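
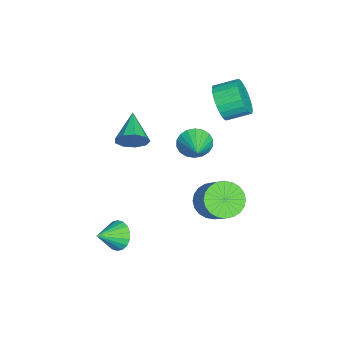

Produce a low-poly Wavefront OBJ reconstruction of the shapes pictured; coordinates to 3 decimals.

v -0.173 2.143 0.268
v 0.049 2.509 -0.444
v 1.093 2.357 0.772
v -0.079 2.791 -0.242
v -0.226 2.945 0.06
v -0.362 2.94 0.403
v -0.46 2.777 0.72
v -0.502 2.489 0.947
v -0.479 2.132 1.039
v -0.395 1.777 0.979
v -0.267 1.495 0.777
v -0.121 1.341 0.475
v 0.015 1.346 0.132
v 0.114 1.509 -0.185
v 0.156 1.798 -0.412
v 0.132 2.155 -0.504
v -1.649 3.141 1.871
v -1.146 3.504 1.125
v -1.287 4.601 1.563
v -1.791 4.239 2.309
v -1.498 3.513 0.988
v -1.64 4.61 1.426
v -1.874 3.466 0.985
v -2.016 4.563 1.423
v -2.215 3.369 1.117
v -2.357 4.466 1.555
v -2.47 3.238 1.364
v -2.612 4.335 1.801
v -2.6 3.092 1.688
v -2.742 4.189 2.125
v -2.586 2.953 2.04
v -2.727 4.051 2.477
v -2.428 2.843 2.366
v -2.57 3.941 2.804
v -2.153 2.779 2.617
v -2.294 3.876 3.055
v -1.8 2.77 2.754
v -1.942 3.867 3.192
v -1.424 2.817 2.757
v -1.566 3.914 3.195
v -1.083 2.914 2.625
v -1.225 4.011 3.063
v -0.828 3.045 2.379
v -0.97 4.142 2.816
v -0.698 3.191 2.055
v -0.84 4.288 2.492
v -0.713 3.329 1.703
v -0.854 4.427 2.14
v -0.87 3.439 1.376
v -1.012 4.537 1.814
v 3.078 -0.976 -3.537
v 3.722 -0.68 -3.864
v 3.802 -1.804 -2.863
v 3.682 -0.484 -3.58
v 3.523 -0.385 -3.288
v 3.275 -0.403 -3.046
v 2.989 -0.535 -2.9
v 2.72 -0.754 -2.881
v 2.522 -1.017 -2.992
v 2.435 -1.272 -3.211
v 2.475 -1.468 -3.494
v 2.634 -1.567 -3.786
v 2.882 -1.548 -4.029
v 3.168 -1.417 -4.175
v 3.437 -1.198 -4.194
v 3.634 -0.935 -4.083
v 2.664 3.186 -1.005
v 3.391 2.92 -1.52
v 4.504 3.468 -0.229
v 3.776 3.734 0.285
v 3.349 3.263 -1.629
v 4.462 3.811 -0.339
v 3.203 3.595 -1.644
v 4.315 4.143 -0.353
v 2.974 3.864 -1.561
v 4.087 4.412 -0.27
v 2.698 4.03 -1.394
v 3.811 4.578 -0.103
v 2.417 4.068 -1.167
v 3.53 4.616 0.123
v 2.174 3.971 -0.916
v 3.286 4.519 0.374
v 2.005 3.755 -0.679
v 3.117 4.303 0.612
v 1.936 3.452 -0.491
v 3.049 4 0.8
v 1.978 3.109 -0.381
v 3.091 3.657 0.909
v 2.125 2.777 -0.367
v 3.237 3.325 0.924
v 2.353 2.508 -0.45
v 3.466 3.056 0.841
v 2.629 2.342 -0.617
v 3.742 2.89 0.674
v 2.91 2.304 -0.843
v 4.023 2.852 0.447
v 3.154 2.401 -1.094
v 4.266 2.949 0.196
v 3.323 2.617 -1.332
v 4.435 3.165 -0.041
v 0.222 -0.595 0.572
v 0.505 -0.959 1.226
v -1.322 -0.725 1.168
v 0.49 -0.418 1.304
v 0.35 0.041 1.04
v 0.149 0.201 0.557
v -0.017 -0.011 0.08
v -0.072 -0.497 -0.166
v 0.011 -1.028 -0.067
v 0.193 -1.358 0.331
v 0.388 -1.33 0.841
f 2 1 4
f 2 4 3
f 4 1 5
f 4 5 3
f 5 1 6
f 5 6 3
f 6 1 7
f 6 7 3
f 7 1 8
f 7 8 3
f 8 1 9
f 8 9 3
f 9 1 10
f 9 10 3
f 10 1 11
f 10 11 3
f 11 1 12
f 11 12 3
f 12 1 13
f 12 13 3
f 13 1 14
f 13 14 3
f 14 1 15
f 14 15 3
f 15 1 16
f 15 16 3
f 16 1 2
f 16 2 3
f 18 17 21
f 18 21 19
f 19 21 22
f 19 22 20
f 21 17 23
f 21 23 22
f 22 23 24
f 22 24 20
f 23 17 25
f 23 25 24
f 24 25 26
f 24 26 20
f 25 17 27
f 25 27 26
f 26 27 28
f 26 28 20
f 27 17 29
f 27 29 28
f 28 29 30
f 28 30 20
f 29 17 31
f 29 31 30
f 30 31 32
f 30 32 20
f 31 17 33
f 31 33 32
f 32 33 34
f 32 34 20
f 33 17 35
f 33 35 34
f 34 35 36
f 34 36 20
f 35 17 37
f 35 37 36
f 36 37 38
f 36 38 20
f 37 17 39
f 37 39 38
f 38 39 40
f 38 40 20
f 39 17 41
f 39 41 40
f 40 41 42
f 40 42 20
f 41 17 43
f 41 43 42
f 42 43 44
f 42 44 20
f 43 17 45
f 43 45 44
f 44 45 46
f 44 46 20
f 45 17 47
f 45 47 46
f 46 47 48
f 46 48 20
f 47 17 49
f 47 49 48
f 48 49 50
f 48 50 20
f 49 17 18
f 49 18 50
f 50 18 19
f 50 19 20
f 52 51 54
f 52 54 53
f 54 51 55
f 54 55 53
f 55 51 56
f 55 56 53
f 56 51 57
f 56 57 53
f 57 51 58
f 57 58 53
f 58 51 59
f 58 59 53
f 59 51 60
f 59 60 53
f 60 51 61
f 60 61 53
f 61 51 62
f 61 62 53
f 62 51 63
f 62 63 53
f 63 51 64
f 63 64 53
f 64 51 65
f 64 65 53
f 65 51 66
f 65 66 53
f 66 51 52
f 66 52 53
f 68 67 71
f 68 71 69
f 69 71 72
f 69 72 70
f 71 67 73
f 71 73 72
f 72 73 74
f 72 74 70
f 73 67 75
f 73 75 74
f 74 75 76
f 74 76 70
f 75 67 77
f 75 77 76
f 76 77 78
f 76 78 70
f 77 67 79
f 77 79 78
f 78 79 80
f 78 80 70
f 79 67 81
f 79 81 80
f 80 81 82
f 80 82 70
f 81 67 83
f 81 83 82
f 82 83 84
f 82 84 70
f 83 67 85
f 83 85 84
f 84 85 86
f 84 86 70
f 85 67 87
f 85 87 86
f 86 87 88
f 86 88 70
f 87 67 89
f 87 89 88
f 88 89 90
f 88 90 70
f 89 67 91
f 89 91 90
f 90 91 92
f 90 92 70
f 91 67 93
f 91 93 92
f 92 93 94
f 92 94 70
f 93 67 95
f 93 95 94
f 94 95 96
f 94 96 70
f 95 67 97
f 95 97 96
f 96 97 98
f 96 98 70
f 97 67 99
f 97 99 98
f 98 99 100
f 98 100 70
f 99 67 68
f 99 68 100
f 100 68 69
f 100 69 70
f 102 101 104
f 102 104 103
f 104 101 105
f 104 105 103
f 105 101 106
f 105 106 103
f 106 101 107
f 106 107 103
f 107 101 108
f 107 108 103
f 108 101 109
f 108 109 103
f 109 101 110
f 109 110 103
f 110 101 111
f 110 111 103
f 111 101 102
f 111 102 103



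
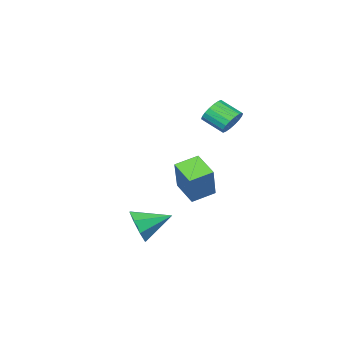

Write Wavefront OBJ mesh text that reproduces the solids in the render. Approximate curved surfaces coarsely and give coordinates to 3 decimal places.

v -1.397 -3.613 -3.106
v -2.589 -3.38 -2.736
v -1.33 -2.31 -3.715
v -2.523 -2.076 -3.345
v -0.677 -2.804 -1.295
v -1.87 -2.57 -0.925
v -0.611 -1.5 -1.904
v -1.803 -1.267 -1.534
v 2.373 -1.332 -4.006
v 2.93 -0.854 -3.313
v 0.987 -0.608 -3.394
v 2.855 -0.446 -3.965
v 2.498 -0.557 -4.641
v 2.068 -1.122 -4.946
v 1.816 -1.811 -4.7
v 1.891 -2.219 -4.048
v 2.249 -2.108 -3.371
v 2.679 -1.542 -3.067
v -2.696 -1.033 1.498
v -2.214 -0.576 1.846
v -1.741 -1.55 2.47
v -2.224 -2.007 2.122
v -2.478 -0.574 2.049
v -2.005 -1.548 2.674
v -2.786 -0.662 2.144
v -2.313 -1.637 2.768
v -3.076 -0.824 2.11
v -2.603 -1.799 2.735
v -3.29 -1.028 1.956
v -2.818 -2.002 2.58
v -3.387 -1.232 1.71
v -2.915 -2.206 2.335
v -3.348 -1.397 1.423
v -2.875 -2.371 2.047
v -3.179 -1.49 1.15
v -2.706 -2.464 1.774
v -2.915 -1.492 0.946
v -2.442 -2.466 1.571
v -2.607 -1.403 0.852
v -2.134 -2.378 1.476
v -2.317 -1.241 0.885
v -1.844 -2.216 1.51
v -2.102 -1.038 1.04
v -1.63 -2.012 1.664
v -2.005 -0.834 1.285
v -1.533 -1.808 1.91
v -2.045 -0.669 1.573
v -1.572 -1.643 2.197
f 2 4 1
f 5 2 1
f 1 4 3
f 3 5 1
f 2 8 4
f 6 2 5
f 6 8 2
f 4 8 3
f 7 5 3
f 3 8 7
f 7 6 5
f 8 6 7
f 10 9 12
f 10 12 11
f 12 9 13
f 12 13 11
f 13 9 14
f 13 14 11
f 14 9 15
f 14 15 11
f 15 9 16
f 15 16 11
f 16 9 17
f 16 17 11
f 17 9 18
f 17 18 11
f 18 9 10
f 18 10 11
f 20 19 23
f 20 23 21
f 21 23 24
f 21 24 22
f 23 19 25
f 23 25 24
f 24 25 26
f 24 26 22
f 25 19 27
f 25 27 26
f 26 27 28
f 26 28 22
f 27 19 29
f 27 29 28
f 28 29 30
f 28 30 22
f 29 19 31
f 29 31 30
f 30 31 32
f 30 32 22
f 31 19 33
f 31 33 32
f 32 33 34
f 32 34 22
f 33 19 35
f 33 35 34
f 34 35 36
f 34 36 22
f 35 19 37
f 35 37 36
f 36 37 38
f 36 38 22
f 37 19 39
f 37 39 38
f 38 39 40
f 38 40 22
f 39 19 41
f 39 41 40
f 40 41 42
f 40 42 22
f 41 19 43
f 41 43 42
f 42 43 44
f 42 44 22
f 43 19 45
f 43 45 44
f 44 45 46
f 44 46 22
f 45 19 47
f 45 47 46
f 46 47 48
f 46 48 22
f 47 19 20
f 47 20 48
f 48 20 21
f 48 21 22



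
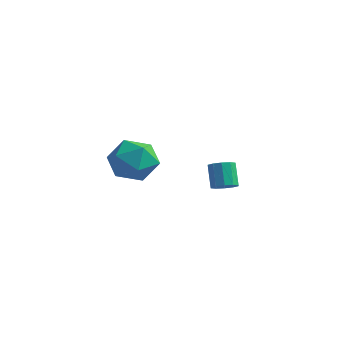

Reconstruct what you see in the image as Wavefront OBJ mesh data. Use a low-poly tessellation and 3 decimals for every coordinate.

v 2.393 1.698 -3.128
v 2.713 2.192 -3.172
v 2.227 2.596 -2.176
v 1.907 2.102 -2.132
v 2.398 2.245 -3.348
v 1.912 2.65 -2.352
v 2.081 2.09 -3.44
v 1.595 2.494 -2.443
v 1.883 1.785 -3.412
v 1.397 2.189 -2.416
v 1.88 1.446 -3.276
v 1.394 1.851 -2.28
v 2.073 1.204 -3.084
v 1.587 1.608 -2.088
v 2.388 1.15 -2.908
v 1.902 1.555 -1.912
v 2.705 1.306 -2.817
v 2.219 1.71 -1.82
v 2.903 1.611 -2.844
v 2.417 2.015 -1.848
v 2.906 1.949 -2.98
v 2.42 2.354 -1.984
v 1.743 -2.099 -0.809
v 2.631 -2.575 -0.333
v 0.709 -3.465 -0.247
v 1.597 -3.941 0.229
v 1.178 -2.997 0.649
v 1.817 -2.153 0.301
v 1.523 -3.887 -0.881
v 2.162 -3.043 -1.229
v 2.495 -3.68 -0.377
v 2.282 -3.13 0.569
v 1.058 -2.91 -1.149
v 0.845 -2.36 -0.203
f 2 1 5
f 2 5 3
f 3 5 6
f 3 6 4
f 5 1 7
f 5 7 6
f 6 7 8
f 6 8 4
f 7 1 9
f 7 9 8
f 8 9 10
f 8 10 4
f 9 1 11
f 9 11 10
f 10 11 12
f 10 12 4
f 11 1 13
f 11 13 12
f 12 13 14
f 12 14 4
f 13 1 15
f 13 15 14
f 14 15 16
f 14 16 4
f 15 1 17
f 15 17 16
f 16 17 18
f 16 18 4
f 17 1 19
f 17 19 18
f 18 19 20
f 18 20 4
f 19 1 21
f 19 21 20
f 20 21 22
f 20 22 4
f 21 1 2
f 21 2 22
f 22 2 3
f 22 3 4
f 23 34 28
f 23 28 24
f 23 24 30
f 23 30 33
f 23 33 34
f 24 28 32
f 28 34 27
f 34 33 25
f 33 30 29
f 30 24 31
f 26 32 27
f 26 27 25
f 26 25 29
f 26 29 31
f 26 31 32
f 27 32 28
f 25 27 34
f 29 25 33
f 31 29 30
f 32 31 24



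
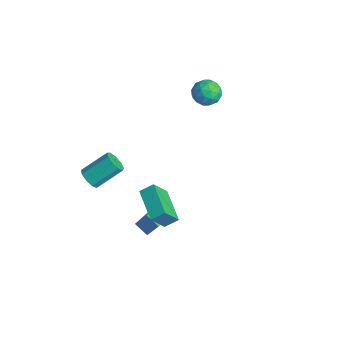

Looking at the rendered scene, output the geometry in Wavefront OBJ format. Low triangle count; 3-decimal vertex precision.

v 3.046 -3.239 -1.021
v 2.264 -3.605 -0.517
v 2.265 -1.898 -1.257
v 1.483 -2.264 -0.754
v 3.537 -2.756 0.094
v 2.755 -3.122 0.597
v 2.756 -1.415 -0.143
v 1.974 -1.781 0.361
v -1.711 -4.547 0.525
v -1.029 -4.425 0.212
v -0.787 -2.831 1.362
v -1.469 -2.953 1.675
v -1.396 -4.174 -0.058
v -1.154 -2.581 1.092
v -1.91 -4.098 -0.055
v -1.668 -2.504 1.095
v -2.331 -4.232 0.219
v -2.089 -2.638 1.369
v -2.462 -4.513 0.636
v -2.22 -2.919 1.786
v -2.242 -4.81 1.001
v -1.999 -3.216 2.151
v -1.773 -4.984 1.144
v -1.531 -3.39 2.294
v -1.275 -4.953 0.997
v -1.033 -3.36 2.146
v -0.981 -4.732 0.629
v -0.739 -3.139 1.779
v -2.663 4.699 3.9
v -1.918 4.067 3.86
v -3.682 3.493 4
v -2.937 2.861 3.96
v -3.058 3.424 4.75
v -2.428 4.17 4.688
v -3.172 3.39 3.172
v -2.542 4.136 3.11
v -2.233 3.258 3.41
v -2.162 3.279 4.385
v -3.438 4.281 3.475
v -3.367 4.302 4.45
v -2.201 4.489 3.871
v -3.399 3.071 3.989
v -3.47 3.402 4.453
v -3.032 3.031 4.429
v -2.501 4.549 4.358
v -2.063 4.178 4.335
v -2.733 3.8 4.857
v -3.537 3.382 3.525
v -3.099 3.011 3.502
v -2.568 4.529 3.431
v -2.13 4.158 3.407
v -2.867 3.76 3.003
v -1.948 3.642 3.583
v -2.547 2.933 3.642
v -2.685 3.244 3.179
v -2.315 3.682 3.143
v -1.907 3.654 4.156
v -2.506 2.945 4.215
v -2.577 3.276 4.679
v -2.207 3.715 4.643
v -2.092 3.179 3.892
v -3.094 4.615 3.645
v -3.693 3.906 3.704
v -3.393 3.845 3.217
v -3.023 4.284 3.181
v -3.053 4.627 4.218
v -3.652 3.918 4.277
v -3.285 3.878 4.717
v -2.915 4.316 4.681
v -3.508 4.381 3.968
v 2.806 -3.567 3.293
v 3.051 -2.802 3.801
v 2.679 -2.65 1.975
v 2.925 -1.886 2.484
v 4.895 -3.934 2.836
v 5.141 -3.17 3.345
v 4.769 -3.018 1.519
v 5.014 -2.253 2.027
f 2 4 1
f 5 2 1
f 1 4 3
f 3 5 1
f 2 8 4
f 6 2 5
f 6 8 2
f 4 8 3
f 7 5 3
f 3 8 7
f 7 6 5
f 8 6 7
f 10 9 13
f 10 13 11
f 11 13 14
f 11 14 12
f 13 9 15
f 13 15 14
f 14 15 16
f 14 16 12
f 15 9 17
f 15 17 16
f 16 17 18
f 16 18 12
f 17 9 19
f 17 19 18
f 18 19 20
f 18 20 12
f 19 9 21
f 19 21 20
f 20 21 22
f 20 22 12
f 21 9 23
f 21 23 22
f 22 23 24
f 22 24 12
f 23 9 25
f 23 25 24
f 24 25 26
f 24 26 12
f 25 9 27
f 25 27 26
f 26 27 28
f 26 28 12
f 27 9 10
f 27 10 28
f 28 10 11
f 28 11 12
f 29 66 45
f 66 40 69
f 45 69 34
f 66 69 45
f 29 45 41
f 45 34 46
f 41 46 30
f 45 46 41
f 29 41 50
f 41 30 51
f 50 51 36
f 41 51 50
f 29 50 62
f 50 36 65
f 62 65 39
f 50 65 62
f 29 62 66
f 62 39 70
f 66 70 40
f 62 70 66
f 30 46 57
f 46 34 60
f 57 60 38
f 46 60 57
f 34 69 47
f 69 40 68
f 47 68 33
f 69 68 47
f 40 70 67
f 70 39 63
f 67 63 31
f 70 63 67
f 39 65 64
f 65 36 52
f 64 52 35
f 65 52 64
f 36 51 56
f 51 30 53
f 56 53 37
f 51 53 56
f 32 58 44
f 58 38 59
f 44 59 33
f 58 59 44
f 32 44 42
f 44 33 43
f 42 43 31
f 44 43 42
f 32 42 49
f 42 31 48
f 49 48 35
f 42 48 49
f 32 49 54
f 49 35 55
f 54 55 37
f 49 55 54
f 32 54 58
f 54 37 61
f 58 61 38
f 54 61 58
f 33 59 47
f 59 38 60
f 47 60 34
f 59 60 47
f 31 43 67
f 43 33 68
f 67 68 40
f 43 68 67
f 35 48 64
f 48 31 63
f 64 63 39
f 48 63 64
f 37 55 56
f 55 35 52
f 56 52 36
f 55 52 56
f 38 61 57
f 61 37 53
f 57 53 30
f 61 53 57
f 72 74 71
f 75 72 71
f 71 74 73
f 73 75 71
f 72 78 74
f 76 72 75
f 76 78 72
f 74 78 73
f 77 75 73
f 73 78 77
f 77 76 75
f 78 76 77



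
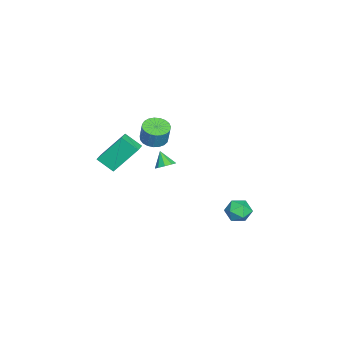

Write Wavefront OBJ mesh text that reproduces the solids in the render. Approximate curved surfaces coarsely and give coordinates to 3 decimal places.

v -0.299 -0.683 -1.851
v -0.026 -0.273 -1.49
v -0.761 -1.097 -1.029
v -0.393 -0.125 -1.622
v -0.716 -0.238 -1.861
v -0.844 -0.559 -2.095
v -0.717 -0.938 -2.215
v -0.394 -1.197 -2.164
v -0.027 -1.216 -1.967
v 0.213 -0.985 -1.715
v 0.214 -0.613 -1.527
v 0.469 3.951 -4.264
v 1.223 4.005 -4.581
v 0.937 3.195 -3.279
v 1.691 3.249 -3.596
v 1.338 3.91 -3.262
v 1.049 4.377 -3.871
v 1.111 2.823 -3.989
v 0.822 3.29 -4.598
v 1.62 3.308 -4.411
v 1.76 3.98 -3.962
v 0.4 3.22 -3.898
v 0.54 3.892 -3.449
v -2.431 -1.806 -1.139
v -1.676 -2.008 -1.309
v -1.354 -1.796 -0.131
v -2.109 -1.594 0.039
v -1.675 -1.68 -1.368
v -1.353 -1.469 -0.19
v -1.805 -1.375 -1.388
v -1.483 -1.163 -0.209
v -2.043 -1.143 -1.364
v -1.721 -0.932 -0.186
v -2.348 -1.027 -1.302
v -2.026 -0.815 -0.123
v -2.668 -1.045 -1.211
v -2.346 -0.833 -0.033
v -2.946 -1.195 -1.108
v -2.625 -0.983 0.07
v -3.136 -1.45 -1.011
v -2.814 -1.238 0.168
v -3.203 -1.767 -0.935
v -2.882 -1.555 0.243
v -3.138 -2.091 -0.895
v -2.816 -1.879 0.283
v -2.949 -2.365 -0.897
v -2.628 -2.153 0.281
v -2.672 -2.543 -0.941
v -2.35 -2.331 0.237
v -2.352 -2.593 -1.019
v -2.031 -2.381 0.159
v -2.046 -2.507 -1.118
v -1.725 -2.295 0.06
v -1.807 -2.3 -1.221
v -1.485 -2.088 -0.042
v -1.959 -4.757 -2.639
v -2.346 -3.424 -0.944
v -1.771 -3.765 -3.375
v -2.157 -2.432 -1.681
v -1.123 -4.768 -2.439
v -1.509 -3.435 -0.745
v -0.934 -3.776 -3.176
v -1.321 -2.443 -1.481
f 2 1 4
f 2 4 3
f 4 1 5
f 4 5 3
f 5 1 6
f 5 6 3
f 6 1 7
f 6 7 3
f 7 1 8
f 7 8 3
f 8 1 9
f 8 9 3
f 9 1 10
f 9 10 3
f 10 1 11
f 10 11 3
f 11 1 2
f 11 2 3
f 12 23 17
f 12 17 13
f 12 13 19
f 12 19 22
f 12 22 23
f 13 17 21
f 17 23 16
f 23 22 14
f 22 19 18
f 19 13 20
f 15 21 16
f 15 16 14
f 15 14 18
f 15 18 20
f 15 20 21
f 16 21 17
f 14 16 23
f 18 14 22
f 20 18 19
f 21 20 13
f 25 24 28
f 25 28 26
f 26 28 29
f 26 29 27
f 28 24 30
f 28 30 29
f 29 30 31
f 29 31 27
f 30 24 32
f 30 32 31
f 31 32 33
f 31 33 27
f 32 24 34
f 32 34 33
f 33 34 35
f 33 35 27
f 34 24 36
f 34 36 35
f 35 36 37
f 35 37 27
f 36 24 38
f 36 38 37
f 37 38 39
f 37 39 27
f 38 24 40
f 38 40 39
f 39 40 41
f 39 41 27
f 40 24 42
f 40 42 41
f 41 42 43
f 41 43 27
f 42 24 44
f 42 44 43
f 43 44 45
f 43 45 27
f 44 24 46
f 44 46 45
f 45 46 47
f 45 47 27
f 46 24 48
f 46 48 47
f 47 48 49
f 47 49 27
f 48 24 50
f 48 50 49
f 49 50 51
f 49 51 27
f 50 24 52
f 50 52 51
f 51 52 53
f 51 53 27
f 52 24 54
f 52 54 53
f 53 54 55
f 53 55 27
f 54 24 25
f 54 25 55
f 55 25 26
f 55 26 27
f 57 59 56
f 60 57 56
f 56 59 58
f 58 60 56
f 57 63 59
f 61 57 60
f 61 63 57
f 59 63 58
f 62 60 58
f 58 63 62
f 62 61 60
f 63 61 62



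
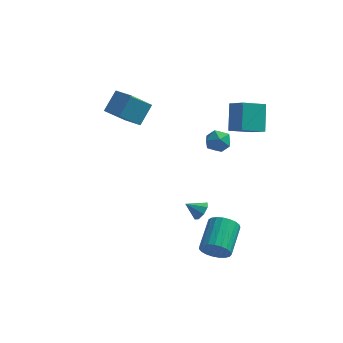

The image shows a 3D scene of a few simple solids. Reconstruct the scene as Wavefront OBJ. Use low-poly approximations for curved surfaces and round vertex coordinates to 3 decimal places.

v 2.902 -3.962 -2.841
v 3.42 -3.69 -3.551
v 3.556 -1.806 -2.73
v 3.038 -2.078 -2.019
v 3.066 -3.611 -3.675
v 3.202 -1.726 -2.854
v 2.685 -3.592 -3.654
v 2.821 -1.708 -2.833
v 2.341 -3.637 -3.493
v 2.477 -1.753 -2.672
v 2.094 -3.739 -3.219
v 2.23 -1.854 -2.398
v 1.987 -3.879 -2.88
v 2.123 -1.995 -2.059
v 2.038 -4.034 -2.534
v 2.174 -2.149 -1.713
v 2.238 -4.176 -2.241
v 2.374 -2.291 -1.419
v 2.553 -4.281 -2.051
v 2.689 -2.397 -1.23
v 2.929 -4.331 -1.998
v 3.065 -2.447 -1.177
v 3.3 -4.318 -2.091
v 3.436 -2.433 -1.27
v 3.602 -4.242 -2.313
v 3.738 -2.358 -1.492
v 3.783 -4.119 -2.627
v 3.919 -2.235 -1.806
v 3.812 -3.968 -2.977
v 3.948 -2.084 -2.156
v 3.683 -3.817 -3.304
v 3.819 -1.932 -2.483
v 1.649 -1.648 -1.48
v 2.042 -1.813 -0.963
v 0.791 -1.812 -0.88
v 1.936 -1.311 -0.977
v 1.662 -1.007 -1.286
v 1.381 -1.079 -1.709
v 1.256 -1.484 -1.997
v 1.362 -1.986 -1.983
v 1.636 -2.29 -1.674
v 1.918 -2.218 -1.251
v -4.79 2.195 3.295
v -4.336 3.231 4.384
v -3.839 3.272 1.874
v -3.386 4.308 2.964
v -3.714 1.512 3.496
v -3.261 2.548 4.586
v -2.764 2.589 2.076
v -2.31 3.625 3.165
v 1.51 3.448 0.583
v 2.333 3.362 0.86
v 1.107 2.418 1.46
v 1.93 2.332 1.737
v 1.475 3.05 1.937
v 1.724 3.686 1.394
v 1.716 2.094 0.926
v 1.965 2.73 0.383
v 2.46 2.525 1.072
v 2.312 3.116 1.697
v 1.128 2.664 0.623
v 0.98 3.255 1.248
v 2.283 3.036 2.046
v 3.182 2.283 2.773
v 2.101 4.24 3.518
v 3 3.486 4.245
v 3.48 3.914 1.475
v 4.379 3.16 2.202
v 3.298 5.117 2.947
v 4.197 4.364 3.674
f 2 1 5
f 2 5 3
f 3 5 6
f 3 6 4
f 5 1 7
f 5 7 6
f 6 7 8
f 6 8 4
f 7 1 9
f 7 9 8
f 8 9 10
f 8 10 4
f 9 1 11
f 9 11 10
f 10 11 12
f 10 12 4
f 11 1 13
f 11 13 12
f 12 13 14
f 12 14 4
f 13 1 15
f 13 15 14
f 14 15 16
f 14 16 4
f 15 1 17
f 15 17 16
f 16 17 18
f 16 18 4
f 17 1 19
f 17 19 18
f 18 19 20
f 18 20 4
f 19 1 21
f 19 21 20
f 20 21 22
f 20 22 4
f 21 1 23
f 21 23 22
f 22 23 24
f 22 24 4
f 23 1 25
f 23 25 24
f 24 25 26
f 24 26 4
f 25 1 27
f 25 27 26
f 26 27 28
f 26 28 4
f 27 1 29
f 27 29 28
f 28 29 30
f 28 30 4
f 29 1 31
f 29 31 30
f 30 31 32
f 30 32 4
f 31 1 2
f 31 2 32
f 32 2 3
f 32 3 4
f 34 33 36
f 34 36 35
f 36 33 37
f 36 37 35
f 37 33 38
f 37 38 35
f 38 33 39
f 38 39 35
f 39 33 40
f 39 40 35
f 40 33 41
f 40 41 35
f 41 33 42
f 41 42 35
f 42 33 34
f 42 34 35
f 44 46 43
f 47 44 43
f 43 46 45
f 45 47 43
f 44 50 46
f 48 44 47
f 48 50 44
f 46 50 45
f 49 47 45
f 45 50 49
f 49 48 47
f 50 48 49
f 51 62 56
f 51 56 52
f 51 52 58
f 51 58 61
f 51 61 62
f 52 56 60
f 56 62 55
f 62 61 53
f 61 58 57
f 58 52 59
f 54 60 55
f 54 55 53
f 54 53 57
f 54 57 59
f 54 59 60
f 55 60 56
f 53 55 62
f 57 53 61
f 59 57 58
f 60 59 52
f 64 66 63
f 67 64 63
f 63 66 65
f 65 67 63
f 64 70 66
f 68 64 67
f 68 70 64
f 66 70 65
f 69 67 65
f 65 70 69
f 69 68 67
f 70 68 69



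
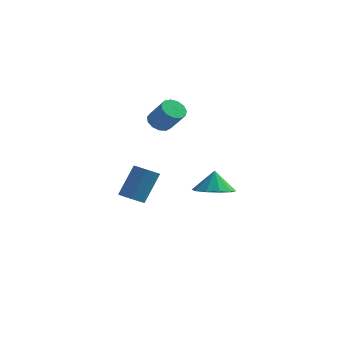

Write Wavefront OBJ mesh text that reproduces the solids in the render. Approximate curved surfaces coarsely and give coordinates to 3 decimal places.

v 3.016 -3.591 0.976
v 3.603 -2.738 0.801
v 2.924 -3.289 2.144
v 2.981 -2.576 0.711
v 2.372 -2.801 0.722
v 2.01 -3.328 0.829
v 2.031 -3.956 0.993
v 2.429 -4.444 1.15
v 3.05 -4.606 1.241
v 3.659 -4.381 1.23
v 4.022 -3.854 1.122
v 4 -3.226 0.959
v -3.531 1.068 -2.395
v -3.09 1.539 -2.757
v -2.649 2.503 -0.968
v -3.089 2.032 -0.605
v -3.562 1.722 -2.739
v -3.12 2.686 -0.95
v -4.019 1.599 -2.56
v -3.577 2.563 -0.771
v -4.248 1.227 -2.304
v -3.806 2.191 -0.514
v -4.141 0.781 -2.09
v -3.699 1.745 -0.3
v -3.749 0.469 -2.019
v -3.307 1.433 -0.229
v -3.255 0.438 -2.123
v -2.813 1.401 -0.334
v -2.89 0.701 -2.355
v -2.448 1.665 -0.566
v -2.825 1.136 -2.606
v -2.383 2.1 -0.816
v -1.839 0.874 3.368
v -1.375 1.372 3.135
v -0.396 0.985 4.259
v -0.861 0.486 4.492
v -1.614 1.556 3.407
v -0.635 1.169 4.531
v -1.924 1.524 3.666
v -0.946 1.136 4.79
v -2.208 1.284 3.83
v -1.229 0.897 4.954
v -2.374 0.915 3.848
v -1.395 0.528 4.972
v -2.371 0.532 3.713
v -1.392 0.145 4.837
v -2.199 0.258 3.469
v -1.22 -0.129 4.593
v -1.913 0.179 3.193
v -0.934 -0.208 4.317
v -1.603 0.321 2.972
v -0.624 -0.066 4.096
v -1.369 0.638 2.877
v -0.39 0.251 4.001
v -1.284 1.03 2.938
v -0.305 0.643 4.062
f 2 1 4
f 2 4 3
f 4 1 5
f 4 5 3
f 5 1 6
f 5 6 3
f 6 1 7
f 6 7 3
f 7 1 8
f 7 8 3
f 8 1 9
f 8 9 3
f 9 1 10
f 9 10 3
f 10 1 11
f 10 11 3
f 11 1 12
f 11 12 3
f 12 1 2
f 12 2 3
f 14 13 17
f 14 17 15
f 15 17 18
f 15 18 16
f 17 13 19
f 17 19 18
f 18 19 20
f 18 20 16
f 19 13 21
f 19 21 20
f 20 21 22
f 20 22 16
f 21 13 23
f 21 23 22
f 22 23 24
f 22 24 16
f 23 13 25
f 23 25 24
f 24 25 26
f 24 26 16
f 25 13 27
f 25 27 26
f 26 27 28
f 26 28 16
f 27 13 29
f 27 29 28
f 28 29 30
f 28 30 16
f 29 13 31
f 29 31 30
f 30 31 32
f 30 32 16
f 31 13 14
f 31 14 32
f 32 14 15
f 32 15 16
f 34 33 37
f 34 37 35
f 35 37 38
f 35 38 36
f 37 33 39
f 37 39 38
f 38 39 40
f 38 40 36
f 39 33 41
f 39 41 40
f 40 41 42
f 40 42 36
f 41 33 43
f 41 43 42
f 42 43 44
f 42 44 36
f 43 33 45
f 43 45 44
f 44 45 46
f 44 46 36
f 45 33 47
f 45 47 46
f 46 47 48
f 46 48 36
f 47 33 49
f 47 49 48
f 48 49 50
f 48 50 36
f 49 33 51
f 49 51 50
f 50 51 52
f 50 52 36
f 51 33 53
f 51 53 52
f 52 53 54
f 52 54 36
f 53 33 55
f 53 55 54
f 54 55 56
f 54 56 36
f 55 33 34
f 55 34 56
f 56 34 35
f 56 35 36



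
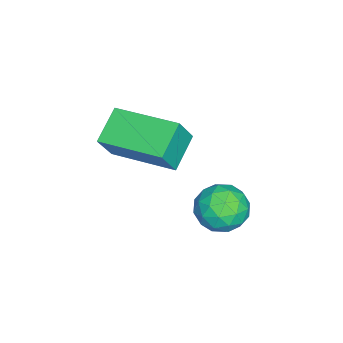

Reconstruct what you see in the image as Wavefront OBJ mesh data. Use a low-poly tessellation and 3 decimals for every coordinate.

v 2.756 2.291 -0.499
v 3.257 2.588 -0.877
v 3.303 1.312 -0.543
v 3.804 1.609 -0.921
v 3.725 1.78 -0.253
v 3.387 2.385 -0.226
v 3.173 1.515 -1.194
v 2.835 2.12 -1.167
v 3.515 2.108 -1.306
v 3.856 2.272 -0.724
v 2.704 1.628 -0.696
v 3.045 1.792 -0.114
v 2.958 2.526 -0.684
v 3.602 1.374 -0.736
v 3.555 1.475 -0.344
v 3.85 1.65 -0.565
v 3.035 2.407 -0.301
v 3.329 2.581 -0.523
v 3.604 2.106 -0.157
v 3.231 1.319 -0.897
v 3.525 1.493 -1.119
v 2.71 2.25 -0.855
v 3.005 2.425 -1.076
v 2.956 1.794 -1.263
v 3.404 2.418 -1.158
v 3.726 1.842 -1.184
v 3.355 1.787 -1.345
v 3.157 2.143 -1.329
v 3.605 2.515 -0.816
v 3.926 1.939 -0.842
v 3.88 2.04 -0.45
v 3.681 2.395 -0.434
v 3.756 2.232 -1.069
v 2.634 1.961 -0.578
v 2.955 1.385 -0.604
v 2.879 1.505 -0.986
v 2.68 1.86 -0.97
v 2.834 2.058 -0.236
v 3.156 1.482 -0.262
v 3.403 1.757 -0.091
v 3.205 2.113 -0.075
v 2.804 1.668 -0.351
v 1.984 -1.088 -0.681
v 1.085 -0.933 -0.161
v 2.391 0.613 -0.486
v 1.492 0.769 0.033
v 2.428 -1.289 0.147
v 1.529 -1.133 0.666
v 2.835 0.413 0.341
v 1.936 0.568 0.861
f 1 38 17
f 38 12 41
f 17 41 6
f 38 41 17
f 1 17 13
f 17 6 18
f 13 18 2
f 17 18 13
f 1 13 22
f 13 2 23
f 22 23 8
f 13 23 22
f 1 22 34
f 22 8 37
f 34 37 11
f 22 37 34
f 1 34 38
f 34 11 42
f 38 42 12
f 34 42 38
f 2 18 29
f 18 6 32
f 29 32 10
f 18 32 29
f 6 41 19
f 41 12 40
f 19 40 5
f 41 40 19
f 12 42 39
f 42 11 35
f 39 35 3
f 42 35 39
f 11 37 36
f 37 8 24
f 36 24 7
f 37 24 36
f 8 23 28
f 23 2 25
f 28 25 9
f 23 25 28
f 4 30 16
f 30 10 31
f 16 31 5
f 30 31 16
f 4 16 14
f 16 5 15
f 14 15 3
f 16 15 14
f 4 14 21
f 14 3 20
f 21 20 7
f 14 20 21
f 4 21 26
f 21 7 27
f 26 27 9
f 21 27 26
f 4 26 30
f 26 9 33
f 30 33 10
f 26 33 30
f 5 31 19
f 31 10 32
f 19 32 6
f 31 32 19
f 3 15 39
f 15 5 40
f 39 40 12
f 15 40 39
f 7 20 36
f 20 3 35
f 36 35 11
f 20 35 36
f 9 27 28
f 27 7 24
f 28 24 8
f 27 24 28
f 10 33 29
f 33 9 25
f 29 25 2
f 33 25 29
f 44 46 43
f 47 44 43
f 43 46 45
f 45 47 43
f 44 50 46
f 48 44 47
f 48 50 44
f 46 50 45
f 49 47 45
f 45 50 49
f 49 48 47
f 50 48 49



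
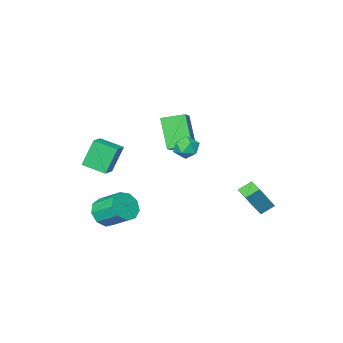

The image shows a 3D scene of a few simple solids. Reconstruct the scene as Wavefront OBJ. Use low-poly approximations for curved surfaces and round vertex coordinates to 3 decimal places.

v 1.547 2.961 2.108
v 2.261 2.679 2.232
v 1.059 1.821 2.328
v 1.773 1.539 2.452
v 1.458 2.038 2.96
v 1.759 2.742 2.824
v 1.561 1.758 1.736
v 1.862 2.462 1.6
v 2.27 1.935 2.003
v 2.206 2.108 2.759
v 1.114 2.392 1.801
v 1.05 2.565 2.557
v 3.78 -2.326 -4.059
v 4.363 -2.645 -3.338
v 3.883 -1.314 -2.361
v 3.3 -0.994 -3.081
v 4.701 -2.228 -3.739
v 4.221 -0.897 -2.762
v 4.609 -1.857 -4.29
v 4.129 -0.526 -3.312
v 4.129 -1.705 -4.732
v 3.649 -0.374 -3.755
v 3.485 -1.844 -4.86
v 3.005 -0.513 -3.882
v 2.98 -2.208 -4.612
v 2.5 -0.877 -3.634
v 2.849 -2.627 -4.106
v 2.369 -1.296 -3.128
v 3.154 -2.905 -3.577
v 2.673 -1.574 -2.6
v 3.751 -2.912 -3.274
v 3.271 -1.581 -2.297
v 3.392 -4.509 -1.251
v 2.654 -4.433 0.422
v 2.656 -3.307 -1.631
v 1.919 -3.23 0.042
v 4.201 -3.91 -0.922
v 3.464 -3.833 0.751
v 3.466 -2.707 -1.302
v 2.728 -2.631 0.371
v -3.549 1.215 -4.313
v -4.319 1.426 -3.816
v -3.388 2.131 -4.452
v -4.158 2.342 -3.956
v -2.442 1.278 -2.624
v -3.212 1.489 -2.128
v -2.281 2.194 -2.764
v -3.051 2.405 -2.267
v -2.11 -2.802 1.489
v -1.302 -2.045 2.131
v -1.76 -1.647 -0.314
v -0.952 -0.89 0.328
v -1.048 -3.65 1.152
v -0.24 -2.893 1.794
v -0.698 -2.495 -0.651
v 0.11 -1.738 -0.009
f 1 12 6
f 1 6 2
f 1 2 8
f 1 8 11
f 1 11 12
f 2 6 10
f 6 12 5
f 12 11 3
f 11 8 7
f 8 2 9
f 4 10 5
f 4 5 3
f 4 3 7
f 4 7 9
f 4 9 10
f 5 10 6
f 3 5 12
f 7 3 11
f 9 7 8
f 10 9 2
f 14 13 17
f 14 17 15
f 15 17 18
f 15 18 16
f 17 13 19
f 17 19 18
f 18 19 20
f 18 20 16
f 19 13 21
f 19 21 20
f 20 21 22
f 20 22 16
f 21 13 23
f 21 23 22
f 22 23 24
f 22 24 16
f 23 13 25
f 23 25 24
f 24 25 26
f 24 26 16
f 25 13 27
f 25 27 26
f 26 27 28
f 26 28 16
f 27 13 29
f 27 29 28
f 28 29 30
f 28 30 16
f 29 13 31
f 29 31 30
f 30 31 32
f 30 32 16
f 31 13 14
f 31 14 32
f 32 14 15
f 32 15 16
f 34 36 33
f 37 34 33
f 33 36 35
f 35 37 33
f 34 40 36
f 38 34 37
f 38 40 34
f 36 40 35
f 39 37 35
f 35 40 39
f 39 38 37
f 40 38 39
f 42 44 41
f 45 42 41
f 41 44 43
f 43 45 41
f 42 48 44
f 46 42 45
f 46 48 42
f 44 48 43
f 47 45 43
f 43 48 47
f 47 46 45
f 48 46 47
f 50 52 49
f 53 50 49
f 49 52 51
f 51 53 49
f 50 56 52
f 54 50 53
f 54 56 50
f 52 56 51
f 55 53 51
f 51 56 55
f 55 54 53
f 56 54 55



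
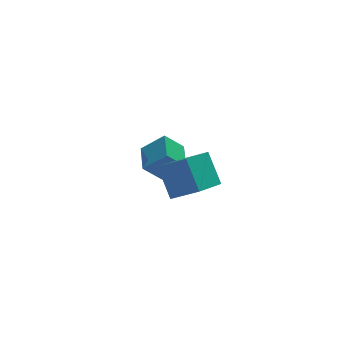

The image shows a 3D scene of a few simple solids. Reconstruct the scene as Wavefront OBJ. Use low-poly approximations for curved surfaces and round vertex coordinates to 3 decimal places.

v -2.641 -2.292 1.191
v -1.819 -2.805 1.753
v -2.772 -1.385 2.21
v -1.95 -1.898 2.772
v -1.45 -1.242 0.408
v -0.628 -1.755 0.97
v -1.581 -0.335 1.427
v -0.759 -0.848 1.989
v -1.474 1.818 -1.398
v -2.185 1.892 -0.642
v -1.163 2.92 -1.213
v -1.873 2.994 -0.457
v -0.687 1.466 -0.623
v -1.397 1.54 0.133
v -0.375 2.568 -0.438
v -1.086 2.642 0.318
f 2 4 1
f 5 2 1
f 1 4 3
f 3 5 1
f 2 8 4
f 6 2 5
f 6 8 2
f 4 8 3
f 7 5 3
f 3 8 7
f 7 6 5
f 8 6 7
f 10 12 9
f 13 10 9
f 9 12 11
f 11 13 9
f 10 16 12
f 14 10 13
f 14 16 10
f 12 16 11
f 15 13 11
f 11 16 15
f 15 14 13
f 16 14 15



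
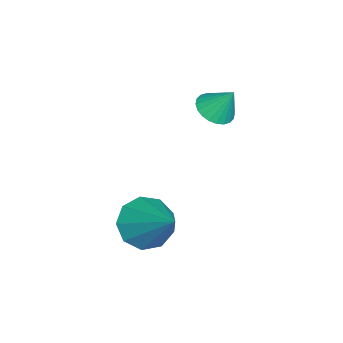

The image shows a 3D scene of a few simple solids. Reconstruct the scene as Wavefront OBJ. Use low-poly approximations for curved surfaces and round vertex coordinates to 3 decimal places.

v -3.615 -2.494 -0.197
v -3.177 -2.892 -0.013
v -3.485 -1.946 0.677
v -3.045 -2.73 -0.134
v -3 -2.532 -0.265
v -3.048 -2.328 -0.386
v -3.183 -2.149 -0.478
v -3.384 -2.023 -0.527
v -3.619 -1.968 -0.526
v -3.854 -1.994 -0.475
v -4.053 -2.096 -0.382
v -4.185 -2.258 -0.26
v -4.23 -2.456 -0.129
v -4.182 -2.66 -0.008
v -4.047 -2.839 0.084
v -3.847 -2.965 0.133
v -3.611 -3.02 0.132
v -3.376 -2.994 0.081
v -0.913 -3.771 -3.207
v -0.281 -3.73 -3.819
v 0.153 -2.689 -2.033
v -0.667 -3.273 -3.89
v -1.168 -3.05 -3.641
v -1.549 -3.164 -3.19
v -1.633 -3.562 -2.747
v -1.379 -4.059 -2.519
v -0.908 -4.421 -2.613
v -0.438 -4.479 -2.985
v -0.191 -4.206 -3.461
f 2 1 4
f 2 4 3
f 4 1 5
f 4 5 3
f 5 1 6
f 5 6 3
f 6 1 7
f 6 7 3
f 7 1 8
f 7 8 3
f 8 1 9
f 8 9 3
f 9 1 10
f 9 10 3
f 10 1 11
f 10 11 3
f 11 1 12
f 11 12 3
f 12 1 13
f 12 13 3
f 13 1 14
f 13 14 3
f 14 1 15
f 14 15 3
f 15 1 16
f 15 16 3
f 16 1 17
f 16 17 3
f 17 1 18
f 17 18 3
f 18 1 2
f 18 2 3
f 20 19 22
f 20 22 21
f 22 19 23
f 22 23 21
f 23 19 24
f 23 24 21
f 24 19 25
f 24 25 21
f 25 19 26
f 25 26 21
f 26 19 27
f 26 27 21
f 27 19 28
f 27 28 21
f 28 19 29
f 28 29 21
f 29 19 20
f 29 20 21



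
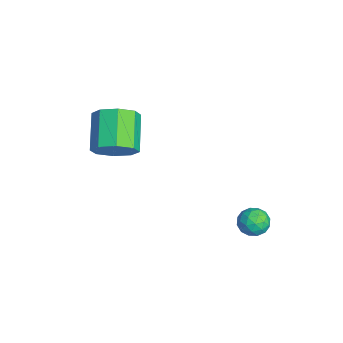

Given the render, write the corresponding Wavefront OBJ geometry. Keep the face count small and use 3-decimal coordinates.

v 3.258 3.944 -0.432
v 3.977 4.166 -0.344
v 3.523 2.874 0.104
v 4.242 3.096 0.192
v 3.691 3.428 0.592
v 3.527 4.089 0.261
v 3.973 2.951 -0.501
v 3.809 3.612 -0.832
v 4.418 3.552 -0.386
v 4.244 3.847 0.289
v 3.256 3.193 -0.529
v 3.082 3.488 0.146
v 3.594 4.148 -0.435
v 3.906 2.892 0.195
v 3.582 3.087 0.43
v 4.004 3.217 0.482
v 3.33 4.103 -0.08
v 3.752 4.234 -0.028
v 3.584 3.801 0.522
v 3.748 2.806 -0.212
v 4.17 2.937 -0.16
v 3.496 3.823 -0.722
v 3.918 3.953 -0.67
v 3.916 3.239 -0.762
v 4.276 3.919 -0.408
v 4.432 3.29 -0.093
v 4.274 3.204 -0.5
v 4.178 3.593 -0.695
v 4.174 4.092 -0.011
v 4.329 3.463 0.304
v 4.006 3.658 0.539
v 3.909 4.047 0.344
v 4.433 3.731 -0.036
v 3.171 3.577 -0.544
v 3.326 2.948 -0.229
v 3.591 2.993 -0.584
v 3.494 3.382 -0.779
v 3.068 3.75 -0.147
v 3.224 3.121 0.168
v 3.322 3.447 0.455
v 3.226 3.836 0.26
v 3.067 3.309 -0.204
v -0.519 -1.72 1.676
v 0.09 -1.724 2.568
v -1.532 -1.403 3.676
v -2.141 -1.4 2.784
v 0.014 -0.969 2.24
v -1.607 -0.648 3.347
v -0.373 -0.655 1.581
v -1.995 -0.334 2.689
v -0.846 -0.964 0.978
v -2.468 -0.643 2.086
v -1.128 -1.717 0.784
v -2.75 -1.396 1.892
v -1.053 -2.472 1.113
v -2.674 -2.151 2.22
v -0.665 -2.786 1.771
v -2.287 -2.465 2.879
v -0.192 -2.477 2.374
v -1.814 -2.156 3.482
f 1 38 17
f 38 12 41
f 17 41 6
f 38 41 17
f 1 17 13
f 17 6 18
f 13 18 2
f 17 18 13
f 1 13 22
f 13 2 23
f 22 23 8
f 13 23 22
f 1 22 34
f 22 8 37
f 34 37 11
f 22 37 34
f 1 34 38
f 34 11 42
f 38 42 12
f 34 42 38
f 2 18 29
f 18 6 32
f 29 32 10
f 18 32 29
f 6 41 19
f 41 12 40
f 19 40 5
f 41 40 19
f 12 42 39
f 42 11 35
f 39 35 3
f 42 35 39
f 11 37 36
f 37 8 24
f 36 24 7
f 37 24 36
f 8 23 28
f 23 2 25
f 28 25 9
f 23 25 28
f 4 30 16
f 30 10 31
f 16 31 5
f 30 31 16
f 4 16 14
f 16 5 15
f 14 15 3
f 16 15 14
f 4 14 21
f 14 3 20
f 21 20 7
f 14 20 21
f 4 21 26
f 21 7 27
f 26 27 9
f 21 27 26
f 4 26 30
f 26 9 33
f 30 33 10
f 26 33 30
f 5 31 19
f 31 10 32
f 19 32 6
f 31 32 19
f 3 15 39
f 15 5 40
f 39 40 12
f 15 40 39
f 7 20 36
f 20 3 35
f 36 35 11
f 20 35 36
f 9 27 28
f 27 7 24
f 28 24 8
f 27 24 28
f 10 33 29
f 33 9 25
f 29 25 2
f 33 25 29
f 44 43 47
f 44 47 45
f 45 47 48
f 45 48 46
f 47 43 49
f 47 49 48
f 48 49 50
f 48 50 46
f 49 43 51
f 49 51 50
f 50 51 52
f 50 52 46
f 51 43 53
f 51 53 52
f 52 53 54
f 52 54 46
f 53 43 55
f 53 55 54
f 54 55 56
f 54 56 46
f 55 43 57
f 55 57 56
f 56 57 58
f 56 58 46
f 57 43 59
f 57 59 58
f 58 59 60
f 58 60 46
f 59 43 44
f 59 44 60
f 60 44 45
f 60 45 46



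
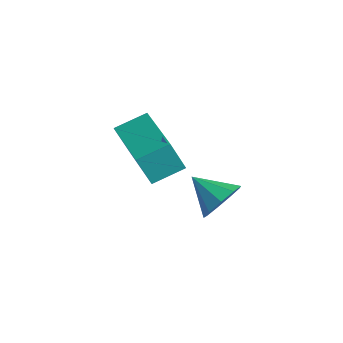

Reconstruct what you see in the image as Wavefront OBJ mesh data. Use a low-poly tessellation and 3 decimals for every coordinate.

v -0.89 -0.112 0.588
v -0.54 0.034 1.235
v -1.81 -0.588 1.192
v -0.834 0.432 1.101
v -1.154 0.576 0.726
v -1.351 0.398 0.287
v -1.331 -0.019 -0.011
v -1.105 -0.479 -0.03
v -0.779 -0.768 0.241
v -0.504 -0.749 0.673
v -0.409 -0.433 1.066
v -4.985 -0.938 0.205
v -5.144 -1.352 1.287
v -4.849 0.084 0.616
v -5.008 -0.33 1.699
v -2.872 -1.29 0.381
v -3.031 -1.704 1.464
v -2.736 -0.268 0.793
v -2.895 -0.682 1.875
f 2 1 4
f 2 4 3
f 4 1 5
f 4 5 3
f 5 1 6
f 5 6 3
f 6 1 7
f 6 7 3
f 7 1 8
f 7 8 3
f 8 1 9
f 8 9 3
f 9 1 10
f 9 10 3
f 10 1 11
f 10 11 3
f 11 1 2
f 11 2 3
f 13 15 12
f 16 13 12
f 12 15 14
f 14 16 12
f 13 19 15
f 17 13 16
f 17 19 13
f 15 19 14
f 18 16 14
f 14 19 18
f 18 17 16
f 19 17 18



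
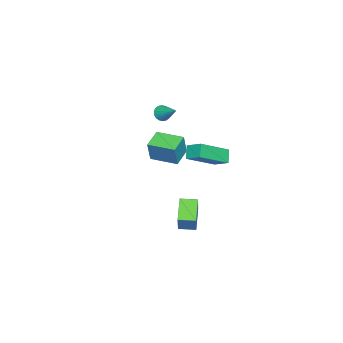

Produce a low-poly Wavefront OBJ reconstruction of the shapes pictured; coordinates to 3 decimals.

v -4.185 -1.492 3.095
v -3.86 -1.837 3.332
v -3.615 -0.468 3.805
v -3.738 -1.773 3.141
v -3.704 -1.653 2.941
v -3.766 -1.501 2.771
v -3.91 -1.347 2.666
v -4.109 -1.222 2.645
v -4.323 -1.151 2.714
v -4.51 -1.147 2.858
v -4.632 -1.211 3.049
v -4.666 -1.331 3.249
v -4.604 -1.483 3.419
v -4.46 -1.636 3.525
v -4.261 -1.762 3.545
v -4.047 -1.833 3.477
v -2.76 2.029 0.737
v -3.325 1.849 1.374
v -2.527 2.88 1.185
v -3.092 2.7 1.822
v -1.228 1.04 1.818
v -1.793 0.86 2.455
v -0.995 1.891 2.266
v -1.56 1.711 2.903
v 1.99 2.006 0.277
v 2.794 2.307 1.519
v 1.711 2.861 0.25
v 2.515 3.163 1.492
v 3.085 2.337 -0.512
v 3.889 2.639 0.73
v 2.806 3.193 -0.539
v 3.61 3.494 0.703
v -4.302 -1.703 0.445
v -3.907 -1.705 1.746
v -4.24 -0.125 0.428
v -3.844 -0.127 1.73
v -3.136 -1.753 0.09
v -2.74 -1.755 1.392
v -3.073 -0.175 0.074
v -2.678 -0.177 1.375
f 2 1 4
f 2 4 3
f 4 1 5
f 4 5 3
f 5 1 6
f 5 6 3
f 6 1 7
f 6 7 3
f 7 1 8
f 7 8 3
f 8 1 9
f 8 9 3
f 9 1 10
f 9 10 3
f 10 1 11
f 10 11 3
f 11 1 12
f 11 12 3
f 12 1 13
f 12 13 3
f 13 1 14
f 13 14 3
f 14 1 15
f 14 15 3
f 15 1 16
f 15 16 3
f 16 1 2
f 16 2 3
f 18 20 17
f 21 18 17
f 17 20 19
f 19 21 17
f 18 24 20
f 22 18 21
f 22 24 18
f 20 24 19
f 23 21 19
f 19 24 23
f 23 22 21
f 24 22 23
f 26 28 25
f 29 26 25
f 25 28 27
f 27 29 25
f 26 32 28
f 30 26 29
f 30 32 26
f 28 32 27
f 31 29 27
f 27 32 31
f 31 30 29
f 32 30 31
f 34 36 33
f 37 34 33
f 33 36 35
f 35 37 33
f 34 40 36
f 38 34 37
f 38 40 34
f 36 40 35
f 39 37 35
f 35 40 39
f 39 38 37
f 40 38 39



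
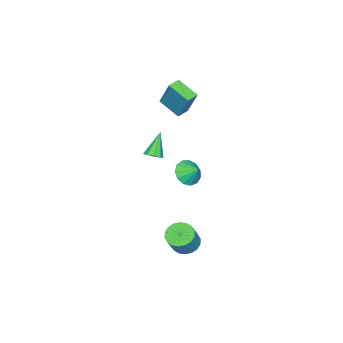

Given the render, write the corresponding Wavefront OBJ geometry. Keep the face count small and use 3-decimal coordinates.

v -2.747 -0.896 3.061
v -2.408 -0.044 4.917
v -2.522 0.509 2.375
v -2.183 1.361 4.231
v -1.937 -1.061 2.989
v -1.598 -0.209 4.845
v -1.712 0.344 2.303
v -1.373 1.196 4.159
v 0.907 2.571 -0.181
v 1.711 2.732 -0.576
v 1.073 3.369 0.481
v 1.366 3.014 -0.83
v 0.876 3.156 -0.878
v 0.395 3.112 -0.704
v 0.077 2.897 -0.365
v 0.022 2.578 0.033
v 0.249 2.257 0.363
v 0.684 2.036 0.52
v 1.19 1.984 0.454
v 1.606 2.12 0.187
v 1.8 2.398 -0.197
v 3.256 3.825 -4.188
v 3.924 3.436 -4.587
v 4.752 3.527 -3.292
v 4.084 3.915 -2.892
v 3.99 3.811 -4.655
v 4.817 3.902 -3.36
v 3.91 4.189 -4.631
v 4.738 4.28 -3.335
v 3.701 4.495 -4.519
v 4.528 4.586 -3.223
v 3.403 4.668 -4.341
v 4.231 4.759 -3.045
v 3.077 4.674 -4.133
v 3.905 4.765 -2.837
v 2.786 4.512 -3.936
v 3.614 4.603 -2.64
v 2.588 4.213 -3.788
v 3.416 4.304 -2.493
v 2.523 3.838 -3.72
v 3.35 3.929 -2.425
v 2.602 3.46 -3.745
v 3.43 3.551 -2.449
v 2.812 3.154 -3.857
v 3.639 3.245 -2.561
v 3.109 2.981 -4.035
v 3.937 3.072 -2.739
v 3.435 2.975 -4.243
v 4.263 3.066 -2.947
v 3.726 3.137 -4.44
v 4.554 3.228 -3.144
v 0.521 -0.005 0.105
v 1.029 -0.089 0.431
v -0.421 -0.075 1.555
v 0.947 0.318 0.398
v 0.666 0.575 0.228
v 0.316 0.56 -0
v 0.063 0.281 -0.178
v 0.023 -0.132 -0.224
v 0.217 -0.485 -0.116
v 0.552 -0.614 0.096
v 0.873 -0.458 0.312
f 2 4 1
f 5 2 1
f 1 4 3
f 3 5 1
f 2 8 4
f 6 2 5
f 6 8 2
f 4 8 3
f 7 5 3
f 3 8 7
f 7 6 5
f 8 6 7
f 10 9 12
f 10 12 11
f 12 9 13
f 12 13 11
f 13 9 14
f 13 14 11
f 14 9 15
f 14 15 11
f 15 9 16
f 15 16 11
f 16 9 17
f 16 17 11
f 17 9 18
f 17 18 11
f 18 9 19
f 18 19 11
f 19 9 20
f 19 20 11
f 20 9 21
f 20 21 11
f 21 9 10
f 21 10 11
f 23 22 26
f 23 26 24
f 24 26 27
f 24 27 25
f 26 22 28
f 26 28 27
f 27 28 29
f 27 29 25
f 28 22 30
f 28 30 29
f 29 30 31
f 29 31 25
f 30 22 32
f 30 32 31
f 31 32 33
f 31 33 25
f 32 22 34
f 32 34 33
f 33 34 35
f 33 35 25
f 34 22 36
f 34 36 35
f 35 36 37
f 35 37 25
f 36 22 38
f 36 38 37
f 37 38 39
f 37 39 25
f 38 22 40
f 38 40 39
f 39 40 41
f 39 41 25
f 40 22 42
f 40 42 41
f 41 42 43
f 41 43 25
f 42 22 44
f 42 44 43
f 43 44 45
f 43 45 25
f 44 22 46
f 44 46 45
f 45 46 47
f 45 47 25
f 46 22 48
f 46 48 47
f 47 48 49
f 47 49 25
f 48 22 50
f 48 50 49
f 49 50 51
f 49 51 25
f 50 22 23
f 50 23 51
f 51 23 24
f 51 24 25
f 53 52 55
f 53 55 54
f 55 52 56
f 55 56 54
f 56 52 57
f 56 57 54
f 57 52 58
f 57 58 54
f 58 52 59
f 58 59 54
f 59 52 60
f 59 60 54
f 60 52 61
f 60 61 54
f 61 52 62
f 61 62 54
f 62 52 53
f 62 53 54



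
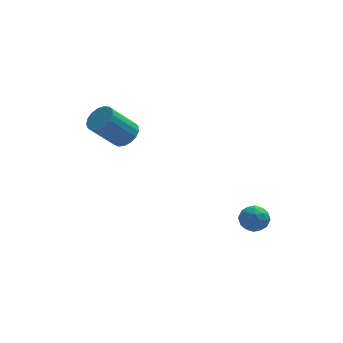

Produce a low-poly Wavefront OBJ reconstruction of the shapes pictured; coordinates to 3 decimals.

v -1.212 2.512 2.034
v -0.638 2.514 2.518
v -1.795 2.209 3.889
v -2.368 2.208 3.406
v -0.742 2.857 2.507
v -1.899 2.552 3.878
v -0.953 3.122 2.387
v -2.11 2.817 3.759
v -1.224 3.247 2.187
v -2.381 2.942 3.559
v -1.491 3.203 1.952
v -2.648 2.899 3.323
v -1.695 3.002 1.735
v -2.852 2.697 3.107
v -1.788 2.688 1.587
v -2.945 2.383 2.959
v -1.748 2.334 1.542
v -2.905 2.03 2.913
v -1.586 2.021 1.609
v -2.743 1.716 2.98
v -1.338 1.821 1.774
v -2.495 1.516 3.145
v -1.061 1.779 1.998
v -2.218 1.474 3.369
v -0.819 1.905 2.231
v -1.975 1.6 3.602
v -0.666 2.17 2.418
v -1.823 1.865 3.79
v 3.68 -2.619 0.543
v 4.169 -3.07 0.281
v 3.011 -2.81 -0.381
v 3.5 -3.261 -0.643
v 3.127 -3.437 -0.059
v 3.54 -3.319 0.512
v 3.64 -2.561 -0.612
v 4.053 -2.443 -0.041
v 4.144 -3.034 -0.432
v 3.827 -3.576 -0.09
v 3.353 -2.304 -0.01
v 3.036 -2.846 0.332
v 3.984 -2.828 0.493
v 3.196 -3.052 -0.593
v 2.977 -3.156 -0.25
v 3.265 -3.421 -0.403
v 3.614 -2.974 0.629
v 3.901 -3.239 0.475
v 3.288 -3.455 0.275
v 3.279 -2.641 -0.575
v 3.566 -2.906 -0.729
v 3.915 -2.459 0.303
v 4.203 -2.724 0.15
v 3.892 -2.425 -0.375
v 4.256 -3.072 -0.08
v 3.863 -3.184 -0.623
v 3.945 -2.772 -0.605
v 4.188 -2.703 -0.27
v 4.07 -3.39 0.121
v 3.676 -3.503 -0.422
v 3.457 -3.606 -0.079
v 3.7 -3.537 0.257
v 4.055 -3.369 -0.298
v 3.504 -2.377 0.322
v 3.11 -2.49 -0.221
v 3.48 -2.343 -0.357
v 3.723 -2.274 -0.021
v 3.317 -2.696 0.523
v 2.924 -2.808 -0.02
v 2.992 -3.177 0.17
v 3.235 -3.108 0.505
v 3.125 -2.511 0.198
f 2 1 5
f 2 5 3
f 3 5 6
f 3 6 4
f 5 1 7
f 5 7 6
f 6 7 8
f 6 8 4
f 7 1 9
f 7 9 8
f 8 9 10
f 8 10 4
f 9 1 11
f 9 11 10
f 10 11 12
f 10 12 4
f 11 1 13
f 11 13 12
f 12 13 14
f 12 14 4
f 13 1 15
f 13 15 14
f 14 15 16
f 14 16 4
f 15 1 17
f 15 17 16
f 16 17 18
f 16 18 4
f 17 1 19
f 17 19 18
f 18 19 20
f 18 20 4
f 19 1 21
f 19 21 20
f 20 21 22
f 20 22 4
f 21 1 23
f 21 23 22
f 22 23 24
f 22 24 4
f 23 1 25
f 23 25 24
f 24 25 26
f 24 26 4
f 25 1 27
f 25 27 26
f 26 27 28
f 26 28 4
f 27 1 2
f 27 2 28
f 28 2 3
f 28 3 4
f 29 66 45
f 66 40 69
f 45 69 34
f 66 69 45
f 29 45 41
f 45 34 46
f 41 46 30
f 45 46 41
f 29 41 50
f 41 30 51
f 50 51 36
f 41 51 50
f 29 50 62
f 50 36 65
f 62 65 39
f 50 65 62
f 29 62 66
f 62 39 70
f 66 70 40
f 62 70 66
f 30 46 57
f 46 34 60
f 57 60 38
f 46 60 57
f 34 69 47
f 69 40 68
f 47 68 33
f 69 68 47
f 40 70 67
f 70 39 63
f 67 63 31
f 70 63 67
f 39 65 64
f 65 36 52
f 64 52 35
f 65 52 64
f 36 51 56
f 51 30 53
f 56 53 37
f 51 53 56
f 32 58 44
f 58 38 59
f 44 59 33
f 58 59 44
f 32 44 42
f 44 33 43
f 42 43 31
f 44 43 42
f 32 42 49
f 42 31 48
f 49 48 35
f 42 48 49
f 32 49 54
f 49 35 55
f 54 55 37
f 49 55 54
f 32 54 58
f 54 37 61
f 58 61 38
f 54 61 58
f 33 59 47
f 59 38 60
f 47 60 34
f 59 60 47
f 31 43 67
f 43 33 68
f 67 68 40
f 43 68 67
f 35 48 64
f 48 31 63
f 64 63 39
f 48 63 64
f 37 55 56
f 55 35 52
f 56 52 36
f 55 52 56
f 38 61 57
f 61 37 53
f 57 53 30
f 61 53 57



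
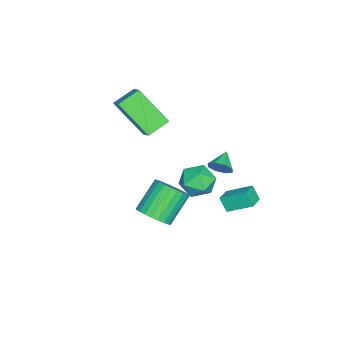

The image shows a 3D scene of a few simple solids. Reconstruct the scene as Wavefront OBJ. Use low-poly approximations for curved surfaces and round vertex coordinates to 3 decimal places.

v 1.25 2.606 -2.865
v 1.177 3.785 -2.192
v 1.424 3.007 -3.548
v 1.351 4.186 -2.874
v 2.069 2.554 -2.686
v 1.996 3.733 -2.012
v 2.243 2.955 -3.368
v 2.17 4.134 -2.695
v 0.152 1.796 -3.099
v 1.026 1.497 -3.348
v -0.426 0.403 -3.452
v 0.448 0.104 -3.701
v 0.247 0.284 -2.783
v 0.604 1.144 -2.565
v -0.004 0.756 -4.235
v 0.353 1.616 -4.017
v 0.929 0.854 -4.05
v 1.085 0.562 -3.152
v -0.485 1.338 -3.648
v -0.329 1.046 -2.75
v -0.059 -3.177 0.708
v -0.925 -2.509 1.202
v 0.221 -1.662 -0.849
v -0.645 -0.994 -0.355
v 0.785 -2.606 1.415
v -0.081 -1.938 1.909
v 1.065 -1.091 -0.142
v 0.199 -0.423 0.352
v 0.258 2.005 -2.212
v 0.504 2.291 -1.72
v -0.638 2.015 -1.768
v 0.346 2.597 -2.046
v 0.136 2.556 -2.47
v -0.002 2.193 -2.742
v 0.012 1.72 -2.704
v 0.17 1.414 -2.377
v 0.38 1.455 -1.954
v 0.519 1.818 -1.681
v 4.21 0.23 -2.833
v 4.78 0.053 -2.214
v 3.621 0.532 -1.008
v 3.05 0.71 -1.627
v 4.849 0.375 -2.276
v 3.69 0.855 -1.07
v 4.82 0.676 -2.423
v 3.661 1.155 -1.217
v 4.699 0.908 -2.632
v 3.54 1.388 -1.426
v 4.503 1.038 -2.872
v 3.344 1.517 -1.666
v 4.263 1.044 -3.106
v 3.104 1.524 -1.9
v 4.014 0.927 -3.298
v 2.855 1.406 -2.092
v 3.795 0.703 -3.419
v 2.636 1.183 -2.213
v 3.639 0.408 -3.452
v 2.48 0.887 -2.246
v 3.57 0.085 -3.39
v 2.411 0.565 -2.184
v 3.599 -0.215 -3.243
v 2.44 0.264 -2.037
v 3.72 -0.448 -3.034
v 2.561 0.032 -1.828
v 3.916 -0.577 -2.794
v 2.757 -0.098 -1.588
v 4.156 -0.584 -2.56
v 2.997 -0.104 -1.354
v 4.405 -0.466 -2.368
v 3.246 0.013 -1.162
v 4.624 -0.243 -2.247
v 3.465 0.237 -1.041
f 2 4 1
f 5 2 1
f 1 4 3
f 3 5 1
f 2 8 4
f 6 2 5
f 6 8 2
f 4 8 3
f 7 5 3
f 3 8 7
f 7 6 5
f 8 6 7
f 9 20 14
f 9 14 10
f 9 10 16
f 9 16 19
f 9 19 20
f 10 14 18
f 14 20 13
f 20 19 11
f 19 16 15
f 16 10 17
f 12 18 13
f 12 13 11
f 12 11 15
f 12 15 17
f 12 17 18
f 13 18 14
f 11 13 20
f 15 11 19
f 17 15 16
f 18 17 10
f 22 24 21
f 25 22 21
f 21 24 23
f 23 25 21
f 22 28 24
f 26 22 25
f 26 28 22
f 24 28 23
f 27 25 23
f 23 28 27
f 27 26 25
f 28 26 27
f 30 29 32
f 30 32 31
f 32 29 33
f 32 33 31
f 33 29 34
f 33 34 31
f 34 29 35
f 34 35 31
f 35 29 36
f 35 36 31
f 36 29 37
f 36 37 31
f 37 29 38
f 37 38 31
f 38 29 30
f 38 30 31
f 40 39 43
f 40 43 41
f 41 43 44
f 41 44 42
f 43 39 45
f 43 45 44
f 44 45 46
f 44 46 42
f 45 39 47
f 45 47 46
f 46 47 48
f 46 48 42
f 47 39 49
f 47 49 48
f 48 49 50
f 48 50 42
f 49 39 51
f 49 51 50
f 50 51 52
f 50 52 42
f 51 39 53
f 51 53 52
f 52 53 54
f 52 54 42
f 53 39 55
f 53 55 54
f 54 55 56
f 54 56 42
f 55 39 57
f 55 57 56
f 56 57 58
f 56 58 42
f 57 39 59
f 57 59 58
f 58 59 60
f 58 60 42
f 59 39 61
f 59 61 60
f 60 61 62
f 60 62 42
f 61 39 63
f 61 63 62
f 62 63 64
f 62 64 42
f 63 39 65
f 63 65 64
f 64 65 66
f 64 66 42
f 65 39 67
f 65 67 66
f 66 67 68
f 66 68 42
f 67 39 69
f 67 69 68
f 68 69 70
f 68 70 42
f 69 39 71
f 69 71 70
f 70 71 72
f 70 72 42
f 71 39 40
f 71 40 72
f 72 40 41
f 72 41 42



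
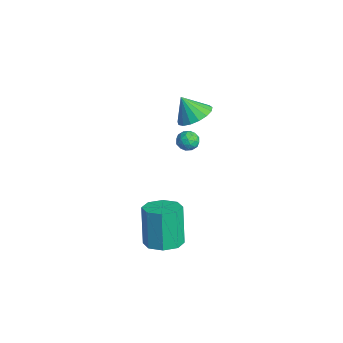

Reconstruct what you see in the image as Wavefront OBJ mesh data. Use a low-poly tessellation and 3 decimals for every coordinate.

v -4.005 3.972 -3.563
v -3.572 3.834 -3.111
v -4.068 2.966 -3.809
v -3.635 2.828 -3.357
v -4.22 3.028 -3.189
v -4.181 3.65 -3.037
v -3.459 3.15 -3.883
v -3.42 3.772 -3.731
v -3.234 3.326 -3.309
v -3.704 3.251 -2.88
v -3.936 3.549 -4.04
v -4.406 3.474 -3.611
v -3.783 3.992 -3.316
v -3.857 2.808 -3.604
v -4.201 2.926 -3.506
v -3.946 2.845 -3.24
v -4.141 3.883 -3.272
v -3.886 3.802 -3.006
v -4.268 3.329 -3.052
v -3.754 2.998 -3.914
v -3.499 2.917 -3.648
v -3.694 3.955 -3.68
v -3.439 3.874 -3.414
v -3.372 3.471 -3.868
v -3.329 3.612 -3.166
v -3.366 3.021 -3.31
v -3.263 3.21 -3.62
v -3.24 3.575 -3.531
v -3.606 3.568 -2.914
v -3.643 2.976 -3.058
v -3.987 3.094 -2.96
v -3.965 3.46 -2.87
v -3.407 3.269 -3.03
v -3.997 3.824 -3.862
v -4.034 3.232 -4.006
v -3.675 3.34 -4.05
v -3.653 3.706 -3.96
v -4.274 3.779 -3.61
v -4.311 3.188 -3.754
v -4.4 3.225 -3.389
v -4.377 3.59 -3.3
v -4.233 3.531 -3.89
v 2.793 -0.112 -4.972
v 3.651 0.305 -4.745
v 3.024 0.448 -2.641
v 2.167 0.032 -2.868
v 3.129 0.809 -4.935
v 2.502 0.952 -2.831
v 2.41 0.773 -5.146
v 1.783 0.916 -3.042
v 1.916 0.22 -5.256
v 1.289 0.363 -3.152
v 1.936 -0.528 -5.199
v 1.309 -0.385 -3.095
v 2.458 -1.032 -5.009
v 1.831 -0.889 -2.905
v 3.177 -0.996 -4.798
v 2.55 -0.853 -2.694
v 3.671 -0.443 -4.688
v 3.044 -0.3 -2.584
v -2.584 3.336 -0.574
v -2.082 4.009 -0.051
v -3.056 2.764 0.614
v -2.504 4.212 -0.121
v -2.945 4.214 -0.295
v -3.303 4.015 -0.533
v -3.497 3.66 -0.78
v -3.481 3.231 -0.98
v -3.26 2.826 -1.087
v -2.884 2.537 -1.077
v -2.44 2.432 -0.951
v -2.028 2.533 -0.739
v -1.744 2.819 -0.489
v -1.653 3.222 -0.259
v -1.775 3.652 -0.1
f 1 38 17
f 38 12 41
f 17 41 6
f 38 41 17
f 1 17 13
f 17 6 18
f 13 18 2
f 17 18 13
f 1 13 22
f 13 2 23
f 22 23 8
f 13 23 22
f 1 22 34
f 22 8 37
f 34 37 11
f 22 37 34
f 1 34 38
f 34 11 42
f 38 42 12
f 34 42 38
f 2 18 29
f 18 6 32
f 29 32 10
f 18 32 29
f 6 41 19
f 41 12 40
f 19 40 5
f 41 40 19
f 12 42 39
f 42 11 35
f 39 35 3
f 42 35 39
f 11 37 36
f 37 8 24
f 36 24 7
f 37 24 36
f 8 23 28
f 23 2 25
f 28 25 9
f 23 25 28
f 4 30 16
f 30 10 31
f 16 31 5
f 30 31 16
f 4 16 14
f 16 5 15
f 14 15 3
f 16 15 14
f 4 14 21
f 14 3 20
f 21 20 7
f 14 20 21
f 4 21 26
f 21 7 27
f 26 27 9
f 21 27 26
f 4 26 30
f 26 9 33
f 30 33 10
f 26 33 30
f 5 31 19
f 31 10 32
f 19 32 6
f 31 32 19
f 3 15 39
f 15 5 40
f 39 40 12
f 15 40 39
f 7 20 36
f 20 3 35
f 36 35 11
f 20 35 36
f 9 27 28
f 27 7 24
f 28 24 8
f 27 24 28
f 10 33 29
f 33 9 25
f 29 25 2
f 33 25 29
f 44 43 47
f 44 47 45
f 45 47 48
f 45 48 46
f 47 43 49
f 47 49 48
f 48 49 50
f 48 50 46
f 49 43 51
f 49 51 50
f 50 51 52
f 50 52 46
f 51 43 53
f 51 53 52
f 52 53 54
f 52 54 46
f 53 43 55
f 53 55 54
f 54 55 56
f 54 56 46
f 55 43 57
f 55 57 56
f 56 57 58
f 56 58 46
f 57 43 59
f 57 59 58
f 58 59 60
f 58 60 46
f 59 43 44
f 59 44 60
f 60 44 45
f 60 45 46
f 62 61 64
f 62 64 63
f 64 61 65
f 64 65 63
f 65 61 66
f 65 66 63
f 66 61 67
f 66 67 63
f 67 61 68
f 67 68 63
f 68 61 69
f 68 69 63
f 69 61 70
f 69 70 63
f 70 61 71
f 70 71 63
f 71 61 72
f 71 72 63
f 72 61 73
f 72 73 63
f 73 61 74
f 73 74 63
f 74 61 75
f 74 75 63
f 75 61 62
f 75 62 63



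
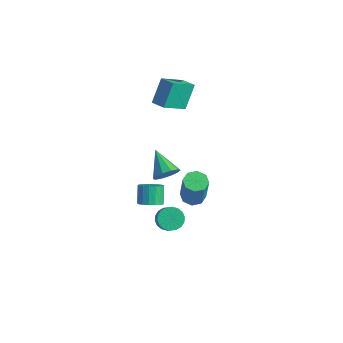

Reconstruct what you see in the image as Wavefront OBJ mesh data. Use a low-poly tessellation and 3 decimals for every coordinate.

v 2.251 -0.964 -0.596
v 2.809 -0.484 -0.665
v 3.327 -0.795 1.346
v 2.769 -1.276 1.416
v 2.327 -0.234 -0.502
v 2.846 -0.546 1.509
v 1.801 -0.413 -0.394
v 2.319 -0.724 1.617
v 1.538 -0.914 -0.404
v 2.056 -1.226 1.607
v 1.693 -1.445 -0.526
v 2.211 -1.756 1.485
v 2.174 -1.694 -0.689
v 2.693 -2.006 1.322
v 2.701 -1.516 -0.797
v 3.219 -1.827 1.214
v 2.964 -1.014 -0.787
v 3.482 -1.326 1.224
v 2.769 -3.444 -0.509
v 3.207 -2.836 -0.482
v 4.269 -3.667 1.075
v 3.831 -4.276 1.049
v 2.959 -2.758 -0.272
v 4.021 -3.59 1.285
v 2.674 -2.817 -0.109
v 3.736 -3.648 1.448
v 2.408 -2.999 -0.025
v 3.47 -3.831 1.532
v 2.213 -3.27 -0.036
v 3.275 -4.102 1.521
v 2.128 -3.575 -0.142
v 3.19 -4.407 1.416
v 2.17 -3.855 -0.32
v 3.232 -4.686 1.238
v 2.331 -4.053 -0.535
v 3.393 -4.884 1.022
v 2.579 -4.13 -0.745
v 3.641 -4.962 0.812
v 2.864 -4.072 -0.908
v 3.926 -4.903 0.649
v 3.13 -3.889 -0.992
v 4.192 -4.721 0.565
v 3.325 -3.618 -0.981
v 4.387 -4.45 0.576
v 3.41 -3.313 -0.876
v 4.472 -4.145 0.682
v 3.368 -3.034 -0.698
v 4.43 -3.865 0.86
v -3.993 1.928 1.649
v -4.272 2.977 3.06
v -3.823 3.559 0.47
v -4.101 4.608 1.88
v -3.039 1.952 1.82
v -3.317 3.001 3.23
v -2.868 3.583 0.64
v -3.147 4.632 2.051
v -1.477 0.649 -2.702
v -0.987 1.075 -2.139
v -3.003 1.211 -1.798
v -1.102 1.406 -2.539
v -1.361 1.447 -3.001
v -1.664 1.184 -3.349
v -1.896 0.716 -3.45
v -1.968 0.223 -3.265
v -1.853 -0.107 -2.865
v -1.594 -0.149 -2.403
v -1.29 0.115 -2.055
v -1.058 0.582 -1.954
v 0.201 -2.32 -1.987
v 0.874 -2.191 -1.659
v 0.312 -1.59 -0.744
v -0.361 -1.72 -1.073
v 0.827 -1.903 -1.877
v 0.265 -1.303 -0.962
v 0.636 -1.711 -2.12
v 0.074 -1.111 -1.205
v 0.346 -1.659 -2.333
v -0.216 -1.058 -1.418
v 0.022 -1.758 -2.466
v -0.54 -1.157 -1.551
v -0.26 -1.986 -2.49
v -0.822 -1.385 -1.575
v -0.437 -2.29 -2.399
v -0.999 -1.69 -1.484
v -0.468 -2.601 -2.214
v -1.03 -2.001 -1.299
v -0.345 -2.848 -1.976
v -0.907 -2.248 -1.062
v -0.098 -2.974 -1.742
v -0.66 -2.374 -0.827
v 0.219 -2.95 -1.563
v -0.343 -2.35 -0.648
v 0.531 -2.782 -1.482
v -0.031 -2.182 -0.567
v 0.767 -2.508 -1.516
v 0.205 -1.908 -0.602
f 2 1 5
f 2 5 3
f 3 5 6
f 3 6 4
f 5 1 7
f 5 7 6
f 6 7 8
f 6 8 4
f 7 1 9
f 7 9 8
f 8 9 10
f 8 10 4
f 9 1 11
f 9 11 10
f 10 11 12
f 10 12 4
f 11 1 13
f 11 13 12
f 12 13 14
f 12 14 4
f 13 1 15
f 13 15 14
f 14 15 16
f 14 16 4
f 15 1 17
f 15 17 16
f 16 17 18
f 16 18 4
f 17 1 2
f 17 2 18
f 18 2 3
f 18 3 4
f 20 19 23
f 20 23 21
f 21 23 24
f 21 24 22
f 23 19 25
f 23 25 24
f 24 25 26
f 24 26 22
f 25 19 27
f 25 27 26
f 26 27 28
f 26 28 22
f 27 19 29
f 27 29 28
f 28 29 30
f 28 30 22
f 29 19 31
f 29 31 30
f 30 31 32
f 30 32 22
f 31 19 33
f 31 33 32
f 32 33 34
f 32 34 22
f 33 19 35
f 33 35 34
f 34 35 36
f 34 36 22
f 35 19 37
f 35 37 36
f 36 37 38
f 36 38 22
f 37 19 39
f 37 39 38
f 38 39 40
f 38 40 22
f 39 19 41
f 39 41 40
f 40 41 42
f 40 42 22
f 41 19 43
f 41 43 42
f 42 43 44
f 42 44 22
f 43 19 45
f 43 45 44
f 44 45 46
f 44 46 22
f 45 19 47
f 45 47 46
f 46 47 48
f 46 48 22
f 47 19 20
f 47 20 48
f 48 20 21
f 48 21 22
f 50 52 49
f 53 50 49
f 49 52 51
f 51 53 49
f 50 56 52
f 54 50 53
f 54 56 50
f 52 56 51
f 55 53 51
f 51 56 55
f 55 54 53
f 56 54 55
f 58 57 60
f 58 60 59
f 60 57 61
f 60 61 59
f 61 57 62
f 61 62 59
f 62 57 63
f 62 63 59
f 63 57 64
f 63 64 59
f 64 57 65
f 64 65 59
f 65 57 66
f 65 66 59
f 66 57 67
f 66 67 59
f 67 57 68
f 67 68 59
f 68 57 58
f 68 58 59
f 70 69 73
f 70 73 71
f 71 73 74
f 71 74 72
f 73 69 75
f 73 75 74
f 74 75 76
f 74 76 72
f 75 69 77
f 75 77 76
f 76 77 78
f 76 78 72
f 77 69 79
f 77 79 78
f 78 79 80
f 78 80 72
f 79 69 81
f 79 81 80
f 80 81 82
f 80 82 72
f 81 69 83
f 81 83 82
f 82 83 84
f 82 84 72
f 83 69 85
f 83 85 84
f 84 85 86
f 84 86 72
f 85 69 87
f 85 87 86
f 86 87 88
f 86 88 72
f 87 69 89
f 87 89 88
f 88 89 90
f 88 90 72
f 89 69 91
f 89 91 90
f 90 91 92
f 90 92 72
f 91 69 93
f 91 93 92
f 92 93 94
f 92 94 72
f 93 69 95
f 93 95 94
f 94 95 96
f 94 96 72
f 95 69 70
f 95 70 96
f 96 70 71
f 96 71 72



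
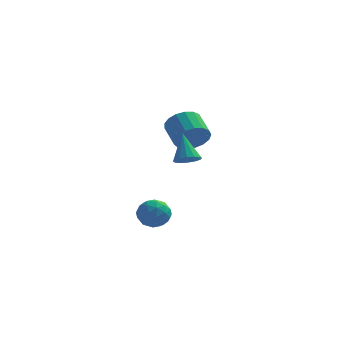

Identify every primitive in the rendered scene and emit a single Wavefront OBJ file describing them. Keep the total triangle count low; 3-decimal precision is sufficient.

v 2.238 0.813 2.075
v 2.979 0.988 2.189
v 1.762 1.787 3.685
v 2.836 1.286 1.966
v 2.533 1.457 1.773
v 2.15 1.456 1.661
v 1.791 1.283 1.659
v 1.552 0.984 1.77
v 1.496 0.639 1.962
v 1.64 0.341 2.184
v 1.943 0.169 2.378
v 2.325 0.17 2.49
v 2.684 0.344 2.491
v 2.924 0.643 2.381
v 0.657 -3.012 -1.047
v 1.351 -2.389 -0.792
v 1.149 -4.011 0.052
v 1.843 -3.388 0.307
v 0.916 -3.179 0.487
v 0.612 -2.561 -0.193
v 1.888 -3.839 -0.547
v 1.584 -3.221 -1.227
v 2.112 -2.9 -0.483
v 1.512 -2.492 0.156
v 0.988 -3.908 -0.896
v 0.388 -3.5 -0.257
v 0.961 -2.613 -1.016
v 1.539 -3.787 0.276
v 0.994 -3.664 0.382
v 1.403 -3.298 0.532
v 0.526 -2.714 -0.664
v 0.935 -2.348 -0.514
v 0.679 -2.812 0.238
v 1.565 -4.052 -0.226
v 1.974 -3.686 -0.076
v 1.097 -3.102 -1.272
v 1.506 -2.736 -1.122
v 1.821 -3.588 -0.978
v 1.816 -2.547 -0.685
v 2.106 -3.134 -0.038
v 2.132 -3.399 -0.541
v 1.953 -3.036 -0.94
v 1.463 -2.307 -0.309
v 1.753 -2.895 0.337
v 1.208 -2.771 0.443
v 1.029 -2.408 0.043
v 1.911 -2.608 -0.127
v 0.747 -3.505 -1.077
v 1.037 -4.093 -0.431
v 1.471 -3.992 -0.783
v 1.292 -3.629 -1.183
v 0.394 -3.266 -0.702
v 0.684 -3.853 -0.055
v 0.547 -3.364 0.2
v 0.368 -3.001 -0.199
v 0.589 -3.792 -0.613
v 2.133 2.832 2.956
v 3.006 3.001 3.551
v 2.24 4.178 4.339
v 1.367 4.008 3.744
v 3.069 3.312 3.149
v 2.303 4.489 3.937
v 2.919 3.513 2.703
v 2.152 4.689 3.491
v 2.588 3.557 2.314
v 1.822 4.734 3.102
v 2.153 3.436 2.073
v 1.387 4.612 2.861
v 1.713 3.176 2.034
v 0.947 4.352 2.822
v 1.37 2.837 2.206
v 0.604 4.014 2.994
v 1.201 2.497 2.55
v 0.435 3.674 3.338
v 1.246 2.234 2.987
v 0.48 3.41 3.775
v 1.494 2.107 3.417
v 0.728 3.284 4.205
v 1.889 2.147 3.741
v 1.123 3.323 4.529
v 2.339 2.343 3.886
v 1.573 3.52 4.673
v 2.742 2.652 3.817
v 1.976 3.828 4.605
f 2 1 4
f 2 4 3
f 4 1 5
f 4 5 3
f 5 1 6
f 5 6 3
f 6 1 7
f 6 7 3
f 7 1 8
f 7 8 3
f 8 1 9
f 8 9 3
f 9 1 10
f 9 10 3
f 10 1 11
f 10 11 3
f 11 1 12
f 11 12 3
f 12 1 13
f 12 13 3
f 13 1 14
f 13 14 3
f 14 1 2
f 14 2 3
f 15 52 31
f 52 26 55
f 31 55 20
f 52 55 31
f 15 31 27
f 31 20 32
f 27 32 16
f 31 32 27
f 15 27 36
f 27 16 37
f 36 37 22
f 27 37 36
f 15 36 48
f 36 22 51
f 48 51 25
f 36 51 48
f 15 48 52
f 48 25 56
f 52 56 26
f 48 56 52
f 16 32 43
f 32 20 46
f 43 46 24
f 32 46 43
f 20 55 33
f 55 26 54
f 33 54 19
f 55 54 33
f 26 56 53
f 56 25 49
f 53 49 17
f 56 49 53
f 25 51 50
f 51 22 38
f 50 38 21
f 51 38 50
f 22 37 42
f 37 16 39
f 42 39 23
f 37 39 42
f 18 44 30
f 44 24 45
f 30 45 19
f 44 45 30
f 18 30 28
f 30 19 29
f 28 29 17
f 30 29 28
f 18 28 35
f 28 17 34
f 35 34 21
f 28 34 35
f 18 35 40
f 35 21 41
f 40 41 23
f 35 41 40
f 18 40 44
f 40 23 47
f 44 47 24
f 40 47 44
f 19 45 33
f 45 24 46
f 33 46 20
f 45 46 33
f 17 29 53
f 29 19 54
f 53 54 26
f 29 54 53
f 21 34 50
f 34 17 49
f 50 49 25
f 34 49 50
f 23 41 42
f 41 21 38
f 42 38 22
f 41 38 42
f 24 47 43
f 47 23 39
f 43 39 16
f 47 39 43
f 58 57 61
f 58 61 59
f 59 61 62
f 59 62 60
f 61 57 63
f 61 63 62
f 62 63 64
f 62 64 60
f 63 57 65
f 63 65 64
f 64 65 66
f 64 66 60
f 65 57 67
f 65 67 66
f 66 67 68
f 66 68 60
f 67 57 69
f 67 69 68
f 68 69 70
f 68 70 60
f 69 57 71
f 69 71 70
f 70 71 72
f 70 72 60
f 71 57 73
f 71 73 72
f 72 73 74
f 72 74 60
f 73 57 75
f 73 75 74
f 74 75 76
f 74 76 60
f 75 57 77
f 75 77 76
f 76 77 78
f 76 78 60
f 77 57 79
f 77 79 78
f 78 79 80
f 78 80 60
f 79 57 81
f 79 81 80
f 80 81 82
f 80 82 60
f 81 57 83
f 81 83 82
f 82 83 84
f 82 84 60
f 83 57 58
f 83 58 84
f 84 58 59
f 84 59 60



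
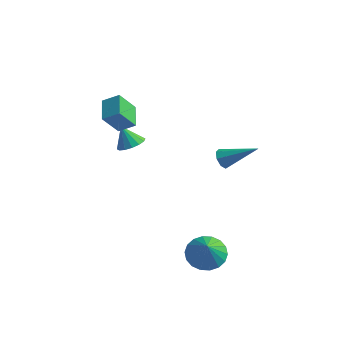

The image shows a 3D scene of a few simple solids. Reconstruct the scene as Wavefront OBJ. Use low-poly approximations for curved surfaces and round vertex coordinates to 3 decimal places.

v 1.532 3.577 -0.984
v 1.903 3.274 -1.425
v 3.328 4.163 0.124
v 1.819 3.751 -1.541
v 1.567 4.125 -1.331
v 1.295 4.178 -0.918
v 1.162 3.879 -0.544
v 1.246 3.402 -0.428
v 1.497 3.028 -0.637
v 1.77 2.975 -1.05
v -2.624 1.262 0.152
v -1.965 0.978 0.529
v -3.256 1.298 1.288
v -1.924 1.396 0.538
v -2.071 1.777 0.444
v -2.366 2.02 0.272
v -2.73 2.06 0.068
v -3.066 1.886 -0.114
v -3.283 1.545 -0.224
v -3.324 1.128 -0.233
v -3.177 0.746 -0.139
v -2.882 0.503 0.033
v -2.518 0.463 0.237
v -2.182 0.637 0.419
v 3.632 -1.883 -3.841
v 4.588 -1.383 -3.887
v 4.068 -2.597 -2.559
v 4.321 -1.079 -3.627
v 3.918 -0.935 -3.409
v 3.458 -0.978 -3.277
v 3.032 -1.201 -3.256
v 2.726 -1.559 -3.351
v 2.598 -1.981 -3.543
v 2.676 -2.383 -3.794
v 2.943 -2.687 -4.054
v 3.347 -2.831 -4.272
v 3.807 -2.788 -4.404
v 4.232 -2.565 -4.425
v 4.539 -2.207 -4.33
v 4.666 -1.785 -4.138
v -3.111 -0.737 3.189
v -2.261 -0.411 3.732
v -3.834 0.431 3.62
v -2.984 0.757 4.163
v -2.616 0.023 1.957
v -1.766 0.349 2.5
v -3.339 1.191 2.388
v -2.489 1.517 2.931
f 2 1 4
f 2 4 3
f 4 1 5
f 4 5 3
f 5 1 6
f 5 6 3
f 6 1 7
f 6 7 3
f 7 1 8
f 7 8 3
f 8 1 9
f 8 9 3
f 9 1 10
f 9 10 3
f 10 1 2
f 10 2 3
f 12 11 14
f 12 14 13
f 14 11 15
f 14 15 13
f 15 11 16
f 15 16 13
f 16 11 17
f 16 17 13
f 17 11 18
f 17 18 13
f 18 11 19
f 18 19 13
f 19 11 20
f 19 20 13
f 20 11 21
f 20 21 13
f 21 11 22
f 21 22 13
f 22 11 23
f 22 23 13
f 23 11 24
f 23 24 13
f 24 11 12
f 24 12 13
f 26 25 28
f 26 28 27
f 28 25 29
f 28 29 27
f 29 25 30
f 29 30 27
f 30 25 31
f 30 31 27
f 31 25 32
f 31 32 27
f 32 25 33
f 32 33 27
f 33 25 34
f 33 34 27
f 34 25 35
f 34 35 27
f 35 25 36
f 35 36 27
f 36 25 37
f 36 37 27
f 37 25 38
f 37 38 27
f 38 25 39
f 38 39 27
f 39 25 40
f 39 40 27
f 40 25 26
f 40 26 27
f 42 44 41
f 45 42 41
f 41 44 43
f 43 45 41
f 42 48 44
f 46 42 45
f 46 48 42
f 44 48 43
f 47 45 43
f 43 48 47
f 47 46 45
f 48 46 47

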